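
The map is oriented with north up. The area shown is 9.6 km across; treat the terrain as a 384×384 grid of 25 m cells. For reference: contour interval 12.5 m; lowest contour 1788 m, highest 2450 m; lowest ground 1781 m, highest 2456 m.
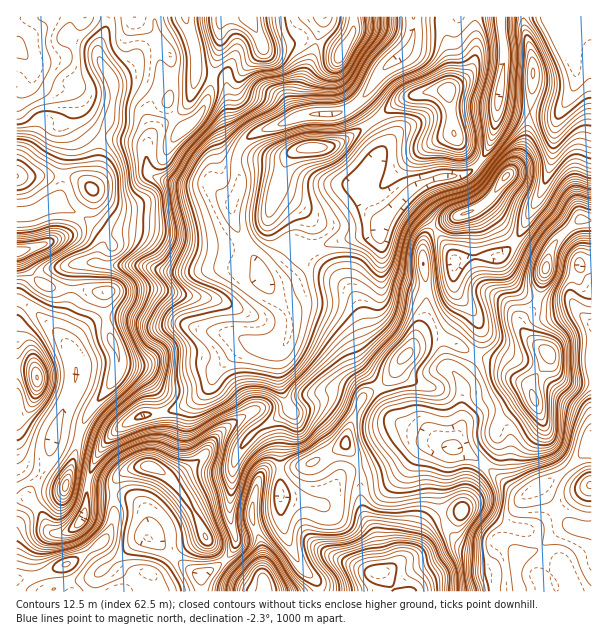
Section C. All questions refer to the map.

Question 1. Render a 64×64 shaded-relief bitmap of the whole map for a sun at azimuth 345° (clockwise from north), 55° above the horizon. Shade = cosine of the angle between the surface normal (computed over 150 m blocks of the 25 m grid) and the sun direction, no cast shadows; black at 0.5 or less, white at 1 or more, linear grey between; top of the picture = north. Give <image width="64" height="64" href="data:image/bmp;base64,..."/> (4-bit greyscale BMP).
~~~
<image width="64" height="64" href="data:image/bmp;base64,Qk12CAAAAAAAAHYAAAAoAAAAQAAAAEAAAAABAAQAAAAAAAAIAAATCwAAEwsAABAAAAAAAAAAAAAAABEREQAiIiIAMzMzAERERABVVVUAZmZmAHd3dwCIiIgAmZmZAKqqqgC7u7sAzMzMAN3d3QDu7u4A////AJmYiaqru6mZqqqru8yqqqu6qYiZmaq6l2aJmZmZqqqqqpmIiaq6qpqqqqvM3Lqpq7qIiJmZqqqYZnmZmqqqmqq7u5h3iaqqu6qYeL3d3KmrmHeKu6qZqqmGaJqaqqqqqrzN3Kh3mrzMuoZUfO7tuqqIirzMzLqZmpdomqqqqqqqu97v7Jd5u7u6h1RZ3e27uprN3d3dzLqZl2eamZqqqqqrve7+2oiaqqqYd2i7zLu6vN7u3d3d26mGVpmZmaqqqqmaq+7tqImZqpmZiairq6vN3d3czd3cuoYzeZmZmqqqqYhlndy4iZmZiaqamJmqq8zMzMzM3MuphjFHmqqqqZm6h1NKu7mJmZiJqYqpmJqruqq7vN3My6qYUiaauqqZiLqYYyiqupmZh4qpiruXmqqqqqu7zMzMu7uWRYqqqpmHqpmEJ6mpmIh3mqmKy6eKqpmaqqq8zMzMzLmHeaqqqYiJqqgmqqh3ZniqqYrLt3mZmZmqqau8zMzdy5h3iaqqqYiry1W7uXZmiqqYiszJeZiIiaqpmrvMzN3LqHZniavMmZvMdL3cqImruoZpzNyaqYiImaqaq7zMzcuXZURGis2ZmryUne7dzMzclke97svMuZiJmqqqu7u8uod2UyJIvImaq6Vc7//t3e7IVZzu3d7cqYmaqqqqqqqph4h1MSWaiJmrpjjf//7d7ux1es3d3u3LqZqqqqqpmpmIiIdTNImHiaqnNJ3v/+3u7rdXrN3d3d25maqpmZmZqqmZh2VEeId4mqgxOM7u7d7u64Z5vMzN3cqImZmZmImqqpiHd1Vnl2eaulACabzMzO7uyXebu7zN23eIiIiIiJmqmHeHZWeoVYq7kwAUZ4mrzu7suZqpmrzLhmd3d3eIiZmHeIdlVphUeau4IAFFZ4m83d3cy6mZq8yoZmZmd4mZmIiJh1RFmGRpq7pyATV4iavM3u3dzLuqvMqHZniZmZmYiKqXVFaZhmiqu5ZDNGiZmrzd3d3d3MvN3Kh4iqqpmZmaupdWd6qoiZqqqXZlVomZq8zMzN3dzM3cuoiJmpmZqru7l2aIvLmZmqqpiJhmiZmqu7u7zdzMzNzLqHeIiJmru7qYdni8uqmZmZqZuoeJmqqqqqq8zMzMzd3KiIiImru6maqGeLy6qZmZmpm8upqqqqqZmqu8zMvN3dupmZqry7mau5d4q7qZmZqpmKu7qqqpmZmZqrvMu7zd3Lqaq7u6mavMuZiqqZiImql3eJmZmZmJmZmqu7u7vM3Muqq7u6maq7u6qaqYiIiJl2VVZnd3iImZqqqru7u7zMy6qru6maqqmaqZqYd4iIiGVFVFVneImqqqqqqqq7vMu7qqu6mau7qYmZiYd3iZmYZVVVZ4mZqqqqqpqqqqq7y7upq7qavMuoeJiIeImaqrqYeIiKu7u7qqqqmpqqqru7u6mbuqvNy5ZFiJaJq7zMzMqqqqq7u7qqqpmaqqq7vMu6mJq7zd3LljR5lGiqvMzMu6qYiZqqqqqZmZqru7u8y6mXirzN3cupVHqSNFaJqqmHd2VWeJmZmZmZmru7u7zLmpeJq7u8zLuEaZdTIjVoiGVEREV4mZmZmZmqq8zLu8qrqIiZmZrMzKVGfcp0RGeJh2ZlRXiZqpmImZmau7u7u6y4dnd3eLzNtjRe7tuYeImZiHZmeJqqmHeJmZmZqqq7vclkRVZ3nN3aVE3d3cqYiZmZiHeJmqqZh3iJmZmZmrzN2nQ0VWeL3e2narvMu5iIiZmIeJmqqqqYeImaqqmZrN7sqXZVZnrd3cqpmqqqmHeJmYd4maqqqqmImaqqqZmb3u7u7IZVaL3d3ceImamId4mql3iaqZq7qYiZqqqqmZm97///6mRFnM3e13iJmZmYibuoZ5mpmqu6mJmaqqqpmZve///thDNrze7YiImaq6mIq6dFeZmZqrqZiIiZmqqZiaze7t3GM1nN7tqqqrvLuoialSJYmZmaqqiHZmiZqqmHd4ic3Nx1WM3dy7u7zMy6mJmWMSaJmqqqqHZURXmaqYZUQzXN3sl4vNzLu7vMzLqpmalRA2eJq7u5h2VEaJmqmGRDM47e65m8zLzLu7u7upmZqnIARmi83d3LqpZWiZqql2ZlbO7tqrzMvcu7u7upiImqlgAURYvO7u7u24Zniqu6mYdq3e2qvMy9y6qru6mIiZqqYAMxNovO7u7u2nd4mruqmHnN3KmszLy7qqq7uYiJmaumE0IBNXq8zN3tuHd4mqqYeLzLqJvMy7u6qqu6iJmZm8pUVCEiNWd3ic3blmZ4mYdoq7qXiszKu7uqqrqIiZmZu5ZmVVVEMiETe925h3iYdlerqod5vMqruqqqqZiJmpmrqIdmZlRCEAAovd3Lqql1RZqZh3iruqqqqqmZmZmamau5mFMyI1QxAASc3u7dy5dEipmXeJq6qqqqmZqpmZmYmqmZYwASRmQQAWrN7u7dyWR6mqiJqqqqqqqpqqqpmZiamImFIjRXiGEAN6vN3d3LhXqqqZmqqqqqqqqqqqmZmZqXeZhmZ2eapQADeavMzMuWepq5mqqqqqmaq6qqqqqpqYd4mZiJiJvJMABHmqu7u6eKirqqqqmaqpq8uaqqqqqpiHeJqZqpq8tyADaaqqq7qJmLuqqqqZmqqru6mqqqqqmZh3mZmqqry6YzRpqqqquompy6qqqpmaqqq7qaqqqqqZmHiJmaqqu7p1VXmqqqqqiarLqqqq"/>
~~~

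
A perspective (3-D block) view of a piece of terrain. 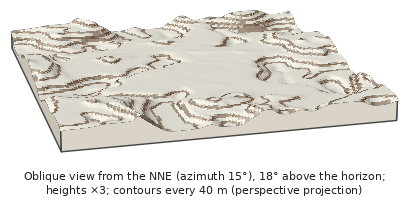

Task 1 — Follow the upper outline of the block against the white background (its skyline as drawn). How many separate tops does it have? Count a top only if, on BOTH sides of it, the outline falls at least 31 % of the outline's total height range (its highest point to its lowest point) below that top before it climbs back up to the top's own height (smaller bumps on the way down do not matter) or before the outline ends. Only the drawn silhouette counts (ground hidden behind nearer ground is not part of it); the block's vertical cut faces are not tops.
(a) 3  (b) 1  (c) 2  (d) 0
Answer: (d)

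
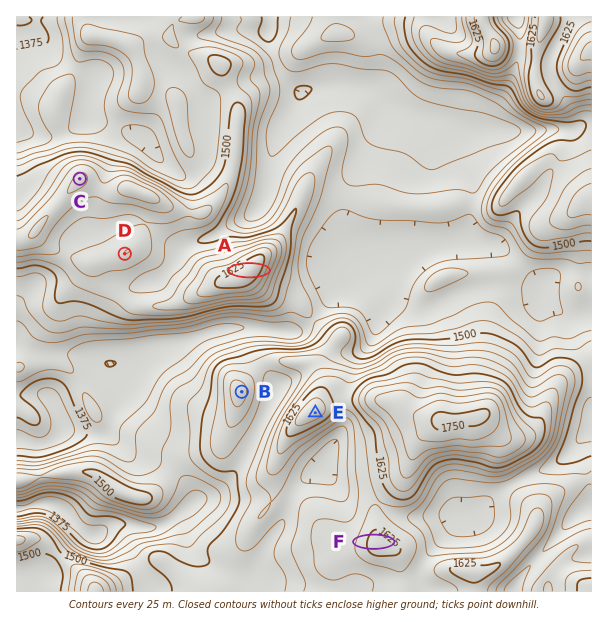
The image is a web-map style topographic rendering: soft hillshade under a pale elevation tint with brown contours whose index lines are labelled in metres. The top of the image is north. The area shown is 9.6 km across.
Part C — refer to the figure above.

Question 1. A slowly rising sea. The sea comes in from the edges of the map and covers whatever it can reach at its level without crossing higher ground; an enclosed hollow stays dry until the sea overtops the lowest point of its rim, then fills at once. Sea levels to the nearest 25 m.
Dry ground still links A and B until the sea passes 1450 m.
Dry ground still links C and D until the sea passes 1550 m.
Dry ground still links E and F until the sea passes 1600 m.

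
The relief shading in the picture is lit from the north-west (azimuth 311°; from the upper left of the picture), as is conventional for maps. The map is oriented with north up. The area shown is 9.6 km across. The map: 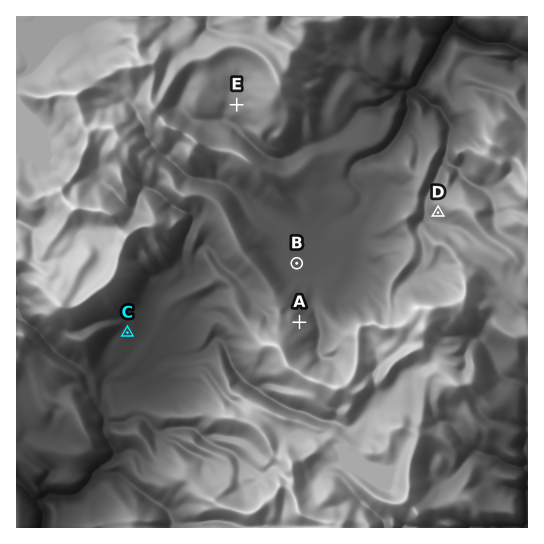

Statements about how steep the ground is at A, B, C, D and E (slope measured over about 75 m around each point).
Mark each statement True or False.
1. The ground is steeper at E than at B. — True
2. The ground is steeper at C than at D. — False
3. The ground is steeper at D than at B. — True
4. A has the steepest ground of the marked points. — True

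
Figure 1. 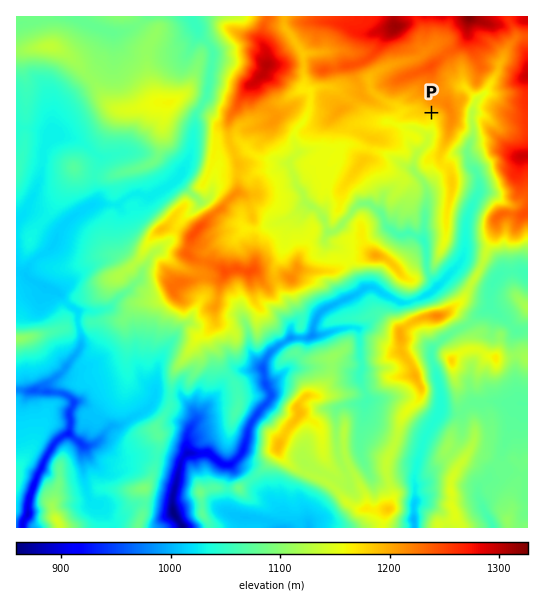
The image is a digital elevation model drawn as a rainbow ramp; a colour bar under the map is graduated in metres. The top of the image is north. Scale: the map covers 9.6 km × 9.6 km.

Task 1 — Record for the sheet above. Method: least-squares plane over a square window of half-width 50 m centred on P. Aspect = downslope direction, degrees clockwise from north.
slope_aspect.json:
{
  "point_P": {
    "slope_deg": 9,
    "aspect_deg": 191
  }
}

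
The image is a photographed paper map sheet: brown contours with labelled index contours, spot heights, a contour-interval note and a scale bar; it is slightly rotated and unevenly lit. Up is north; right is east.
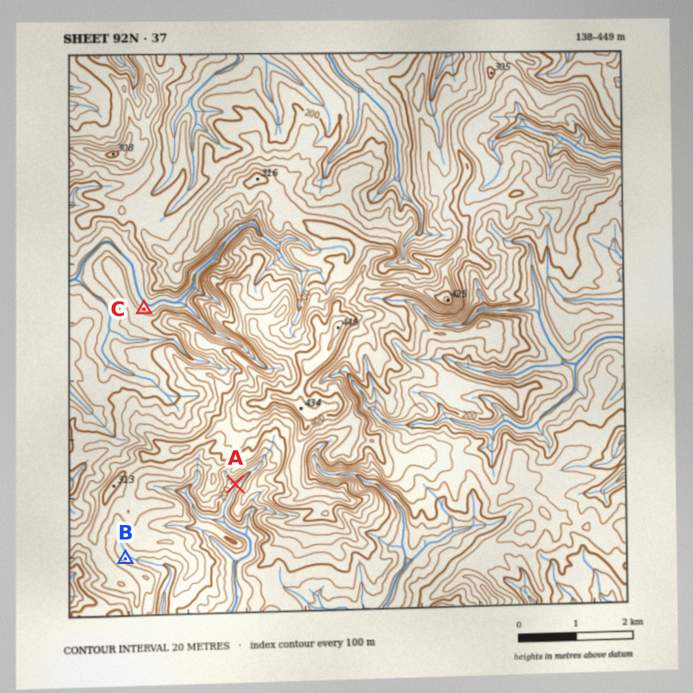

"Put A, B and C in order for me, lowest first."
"C A B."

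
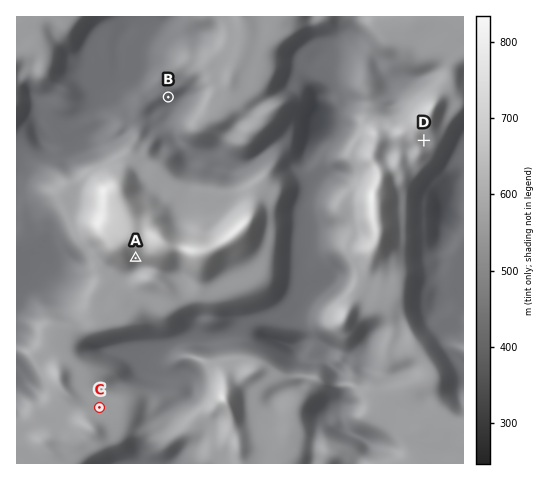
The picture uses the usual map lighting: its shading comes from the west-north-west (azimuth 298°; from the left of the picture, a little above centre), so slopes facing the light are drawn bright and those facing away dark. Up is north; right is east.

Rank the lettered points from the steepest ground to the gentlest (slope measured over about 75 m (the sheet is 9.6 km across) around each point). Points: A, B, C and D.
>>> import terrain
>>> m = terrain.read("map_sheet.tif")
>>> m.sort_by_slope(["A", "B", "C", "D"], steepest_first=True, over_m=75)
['A', 'B', 'D', 'C']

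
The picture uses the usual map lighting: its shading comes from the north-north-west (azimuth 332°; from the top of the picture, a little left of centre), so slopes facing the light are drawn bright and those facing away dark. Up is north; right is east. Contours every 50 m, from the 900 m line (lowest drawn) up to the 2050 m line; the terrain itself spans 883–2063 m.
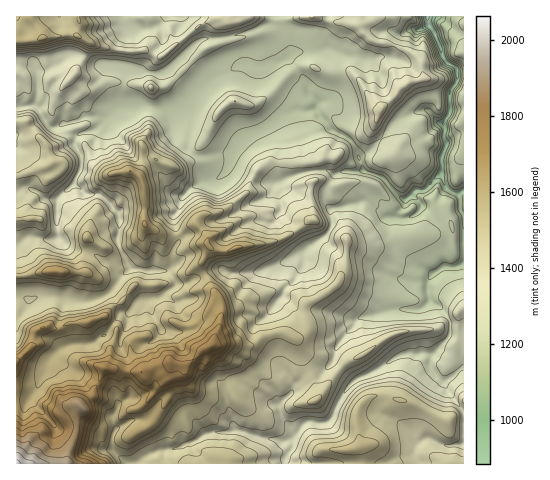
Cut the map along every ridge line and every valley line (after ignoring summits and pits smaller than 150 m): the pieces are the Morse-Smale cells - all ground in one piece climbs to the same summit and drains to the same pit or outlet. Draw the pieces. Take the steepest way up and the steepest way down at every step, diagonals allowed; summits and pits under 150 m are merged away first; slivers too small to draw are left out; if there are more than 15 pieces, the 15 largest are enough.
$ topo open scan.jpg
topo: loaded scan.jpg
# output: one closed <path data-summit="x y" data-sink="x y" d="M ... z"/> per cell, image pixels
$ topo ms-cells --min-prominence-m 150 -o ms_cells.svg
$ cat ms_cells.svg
<path data-summit="17 463" data-sink="427 17" d="M276 25l-10 0-20 9-19 4-25 1-30 28-12 7-20-2-13-5-5 23 1 15-17 13-21-2-8 5-25 6-6-4-10-17-5-1-15 3 0 136 12-8 18 4 12-3-1-36 2-4 15-13 14 10 14 2 16 15 2 7-2 24 12 25-21 27-12 6-19 2-25-6-13 0-8 4-16-2 1 166 267 0 8-17 3-13 10-11 23-1 4-4 11-23 12-15 21-9 19-13 12-5 25 1-2 13 6 9 6 5 12-6 10-8 0-175-9 1-7-3-4-5-2-10-3 0-14 15-8 0-7 7-6 2-9-7-13-15-18-6-11-27-10-9-9-3-16-19-2-4 1-6-8-11-1-8-20-25 2-9-7-17z"/><path data-summit="382 109" data-sink="427 17" d="M427 16l-151 1 0 8 7 8 7 17-2 9 20 25 1 8 8 11-1 6 4 8 14 15 9 3 10 9 11 27 18 6 11 13 11 9 6-2 7-7 8 0 16-16 1-19 4-10-3-22 7-11 0-21 7-10 0-12-9-5-5-7-8-24-7-11z"/><path data-summit="42 38" data-sink="427 17" d="M276 16l-259 0-1 90 20 0 10 17 6 4 25-6 8-5 21 2 17-13-1-15 5-23 13 5 17 2 7-1 38-34 25-1 19-4 20-9 10 0z"/><path data-summit="356 448" data-sink="427 17" d="M427 353l-20 0-8 3-23 15-21 9-12 15-11 23-4 4-21 0-6 5-7 10-2 10-4 6-4 10 179 1 1-96-22 13-10-10-2-4 2-12z"/><path data-summit="61 272" data-sink="427 17" d="M74 184l-14 11-3 6 1 36-12 3-18-4-12 9 1 52 15 3 8-4 13 0 25 6 10 0 21-8 11-16 9-8 1-3-12-25 2-17-2-14-16-15-14-2z"/><path data-summit="463 96" data-sink="427 17" d="M463 16l-35 1 0 5 7 11 8 24 5 7 9 5 0 12-7 10 0 21-7 11 3 22-4 10-1 17 4 15 10 6 9-3z"/>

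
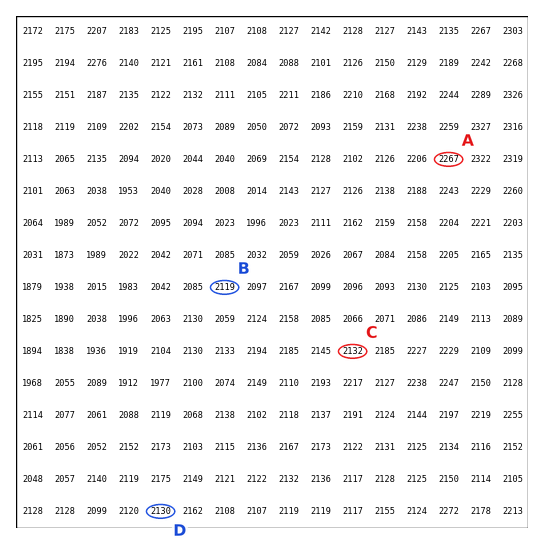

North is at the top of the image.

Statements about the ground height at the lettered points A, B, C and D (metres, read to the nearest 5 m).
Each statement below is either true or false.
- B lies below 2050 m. false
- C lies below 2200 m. true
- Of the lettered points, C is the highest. false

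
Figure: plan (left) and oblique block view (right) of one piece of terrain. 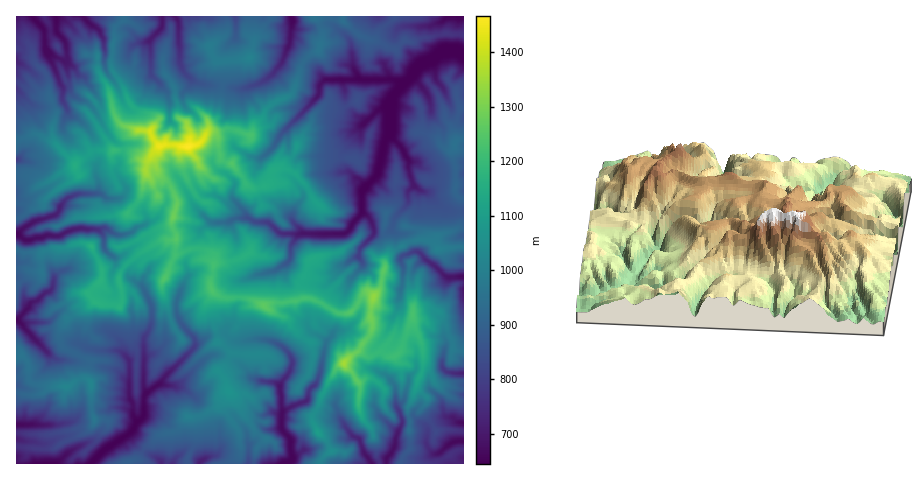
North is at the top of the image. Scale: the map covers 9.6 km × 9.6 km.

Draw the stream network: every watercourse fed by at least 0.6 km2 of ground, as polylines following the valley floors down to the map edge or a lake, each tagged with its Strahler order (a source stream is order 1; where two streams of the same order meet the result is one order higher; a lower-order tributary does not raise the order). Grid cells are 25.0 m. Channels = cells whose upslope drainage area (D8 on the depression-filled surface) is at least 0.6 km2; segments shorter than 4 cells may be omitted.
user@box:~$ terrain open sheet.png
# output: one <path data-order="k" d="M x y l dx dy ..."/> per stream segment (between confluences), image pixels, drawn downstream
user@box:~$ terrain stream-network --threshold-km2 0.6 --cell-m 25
<path data-order="1" d="M210 456l-6 3-4 3 0 1"/><path data-order="1" d="M434 454l4 0 10-9 6-4 9 0"/><path data-order="1" d="M63 424l-3 1-43 0"/><path data-order="3" d="M136 424l-4 7-3 3-26 17-12 12"/><path data-order="1" d="M458 423l4 0 1 1"/><path data-order="1" d="M341 418l8 14 5 5 6 2 5 16 4 4 2 4 1 0"/><path data-order="2" d="M283 412l-2 2 0 16 10 9 1 20-5 3-4 0-2 1"/><path data-order="2" d="M398 409l5 14-5 8-2 7-1 9-3 5-4 4-2 7"/><path data-order="1" d="M404 400l-6 6 0 3"/><path data-order="2" d="M145 396l-1 1 0 19-3 3-5 5"/><path data-order="1" d="M176 388l-4-3-13-1"/><path data-order="2" d="M280 385l1 24 2 3"/><path data-order="2" d="M159 384l-12 8-2 4"/><path data-order="1" d="M393 383l3 5 0 17 2 4"/><path data-order="1" d="M262 381l2 1 10 0 3 2 3 1"/><path data-order="1" d="M442 368l6 4 15 2"/><path data-order="2" d="M127 358l3 3 0 38 3 5 0 12 4 4-1 4"/><path data-order="1" d="M48 353l-16-17-10-11-5-5"/><path data-order="1" d="M99 350l19 0 9 8"/><path data-order="1" d="M122 343l0 8 5 7"/><path data-order="1" d="M238 341l8 0 2-1 19 0 12 4 11 10 2 4-1 12-11 15"/><path data-order="1" d="M334 332l-1 3-7 7 0 5-3 6-3 22-4 8-8 9 0 6-1 2-10 5-3 0-7 5-2 0-2 2"/><path data-order="1" d="M399 299l1-4 0-7 3-3 0-12 1-1 0-5-4-5 0-4 3-2 4-1 6-4 6 1 27 25 17 0"/><path data-order="1" d="M143 286l9 20 0 16-4 10-4 7 0 49 1 1 0 7"/><path data-order="1" d="M182 286l-6 15 0 12 7 14 11 10 1 3 0 6-36 38"/><path data-order="1" d="M253 276l17-4 1-1 3 0 6-5 6-2 5-6 0-13 4-6 2-3 3-2"/><path data-order="1" d="M64 270l-3 1-7 7-2 12-7 3-9 8-3 0-4 4-1 3-1 0-10 12"/><path data-order="1" d="M348 263l5-5 5-1 2-2"/><path data-order="1" d="M362 263l-2-5 0-3"/><path data-order="1" d="M113 257l-8-7-1-2 0-12-7-7"/><path data-order="2" d="M360 255l0-5 1-2 14-16-5-14-5-4-3-1"/><path data-order="2" d="M302 234l42 0 6-5 3-6 9-9 0-1"/><path data-order="2" d="M97 229l-13 0-3-1-1 1-6 0-7 2-7 5-13-1-4 2-5 0-5 2-9 0-6-4 0-1"/><path data-order="1" d="M145 224l-4 3-3 0-6 5-7 2-1 1-7 0-4-1-8-6-8 1"/><path data-order="2" d="M249 218l6 4 12 0 14 12 19 0"/><path data-order="1" d="M292 218l1 4 7 7 2 5"/><path data-order="3" d="M362 213l0-20 3-4 3-4"/><path data-order="1" d="M190 200l6 8 14 14 19 0 6-4 14 0"/><path data-order="1" d="M119 199l-11 0-6-5-25 0-3 1-4 2-2 0-6 6-2 4 0 3-5 5-22 7-9 6-6 6"/><path data-order="1" d="M407 193l5-6 1 0 0-4"/><path data-order="1" d="M425 192l-5-2-4-3-3-4"/><path data-order="1" d="M235 186l-3 4 0 9 13 14 1 4 3 1"/><path data-order="3" d="M368 185l10-12 3-13 1-1 0-5 1-1 0-5 1-1 0-4 5-7 0-4"/><path data-order="2" d="M413 183l-4-14 0-9"/><path data-order="1" d="M349 172l15 13 4 0"/><path data-order="2" d="M409 160l-4-5 0-2-3-6-10-9-3-6"/><path data-order="1" d="M262 158l12-12 7-13 35-35 4-7 0-6 5-5 38 0"/><path data-order="3" d="M389 132l1-1 1-19 2-7 0-10"/><path data-order="1" d="M362 125l1 0 0-1 1 0 15-15 7 0 0-5 7-9"/><path data-order="1" d="M103 124l-2-2-7-13-9-8-5-2-3-2-3-1-6-6-4 0-1-1"/><path data-order="1" d="M67 109l-5-10 1-10"/><path data-order="3" d="M393 95l11-12"/><path data-order="1" d="M167 92l-7-9-9-9 0-31-1-2"/><path data-order="1" d="M425 90l-13-13 0-1"/><path data-order="2" d="M63 89l-1-4-2-2-6-17-6-10 0-7-3-4 0-14-13-14"/><path data-order="1" d="M243 89l1-1 4 0 3-3 4 0 11-5 8-7 9-11 3-12 4-5 0-5 1-1 0-10 1-1 0-10-1-1"/><path data-order="3" d="M404 83l8-7"/><path data-order="1" d="M194 81l-11-10-3-8-1-42-4-4"/><path data-order="2" d="M363 80l32 0 7 3 2 0"/><path data-order="3" d="M412 76l4-7 4-5 14-5 10-9 12 0 5 4 2 0 0 1"/><path data-order="1" d="M354 67l0 2 3 5 0 3 3 0 3 3"/><path data-order="1" d="M70 64l-2-2-2-20-10-11 0-14-1 0"/><path data-order="1" d="M105 52l-1-4 0-8-5-9-3-4-4-1-9-9"/><path data-order="1" d="M146 42l4-1"/><path data-order="2" d="M150 41l11-13 1-2 0-9"/><path data-order="1" d="M433 25l9-4 6-4 15 0"/>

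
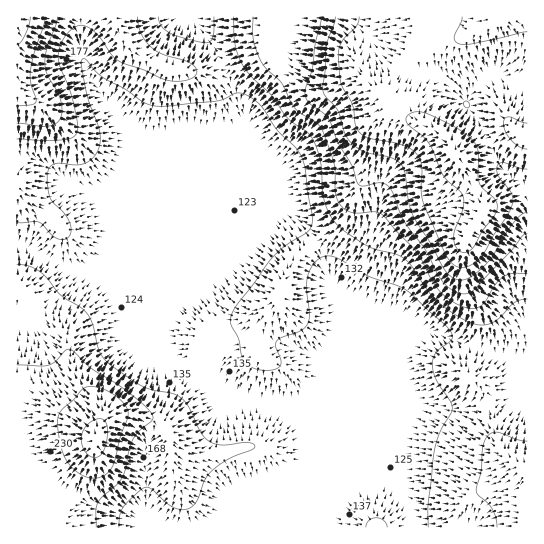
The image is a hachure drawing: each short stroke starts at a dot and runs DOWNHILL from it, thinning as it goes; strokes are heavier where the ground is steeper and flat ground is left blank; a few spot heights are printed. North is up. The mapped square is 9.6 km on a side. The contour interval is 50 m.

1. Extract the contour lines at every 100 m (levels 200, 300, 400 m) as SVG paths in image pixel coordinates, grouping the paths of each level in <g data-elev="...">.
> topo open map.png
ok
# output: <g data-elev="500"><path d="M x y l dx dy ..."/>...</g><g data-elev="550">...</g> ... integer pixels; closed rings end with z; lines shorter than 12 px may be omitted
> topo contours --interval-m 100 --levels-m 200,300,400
<g data-elev="200"><path d="M96 527l0-16 2-8 4-6 13-11 6-7 4-9 7-29 7-10 13-10 1-3-1-4-7-8-13-11-15-11-25-15-22-20-4 1-11 11-6 4-32 0"/><path d="M527 441l-9-1-23-8-6 3-5 7-3 29-5 20 2 4 9 8 6 7 3 8 1 9"/><path d="M17 139l44 1 10-2 5-4 2-9-4-20-5-16-9-23-2-9 2-10 3-8 7-8 7-5 8 0 8 4 7 8 13 18 10 7 19 6 27 12 14 0 11-4 2-3 1-4-6-6-30-11-12-8-9-14-2-14"/><path d="M234 17l1 29 4 11 5 10 9 11 19 17 15 23 20 14 7 9 7 22 1 27 3 12 5 13 8 11 31 21 26 7 10 5 6 7 15 23 11 12 14 11 19 11 11 2 10-2 8-5 15-15 5-3 8-1"/></g><g data-elev="300"><path d="M91 457l4 0 5-2 6-10 1-18-1-5-4-3-5 0-7 3-5 5-3 7-1 7 2 6 3 6z"/><path d="M17 106l14-1 5-3-5-19-1-12 4-16 10-29 1-9"/><path d="M321 17l-6 28-3 24-7 21 2 9 3 5 13 9 6 6 9 24 14 23 6 18 5 2 18-3 5 1 4 4 14 33 21 28 13 25 7 10 6 5 8 4 7 1 5-2 41-42 10-14 5-3"/></g><g data-elev="400"><path d="M466 108l-3-5 3-2 4 4-1 3z"/><path d="M359 17l-3 9-14 16-4 12 3 28 11 23 4 22 4 6 6 4 36 8 9 4 7 6 4 11-1 24 2 13 22 50 9 12 5 2 6 0 6-2 8-6 6-7 9-17 17-26 2-7-1-7-14-20-1-6 1-5 5-1 16 5 8 1"/></g>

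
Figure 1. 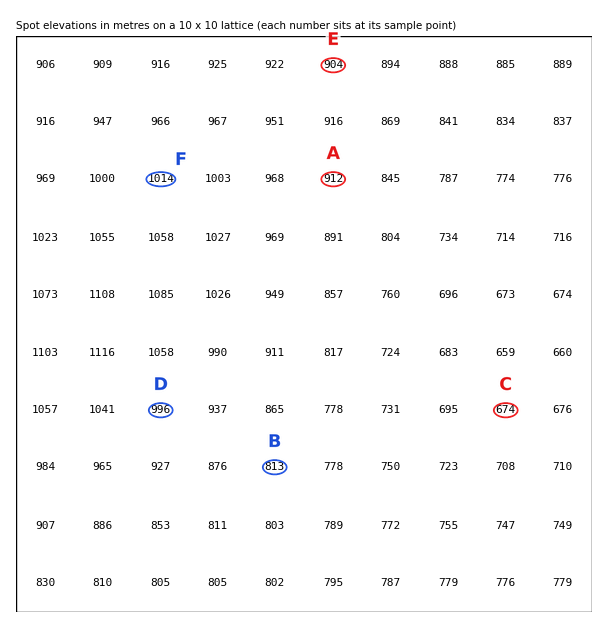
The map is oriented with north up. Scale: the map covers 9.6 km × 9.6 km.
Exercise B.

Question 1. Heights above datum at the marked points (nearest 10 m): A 910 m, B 810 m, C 670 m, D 1000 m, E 900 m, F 1010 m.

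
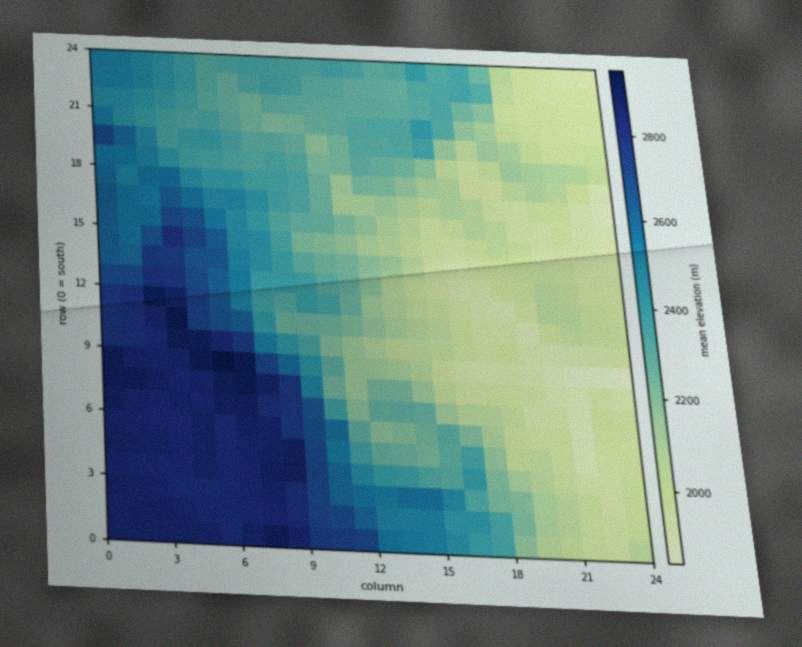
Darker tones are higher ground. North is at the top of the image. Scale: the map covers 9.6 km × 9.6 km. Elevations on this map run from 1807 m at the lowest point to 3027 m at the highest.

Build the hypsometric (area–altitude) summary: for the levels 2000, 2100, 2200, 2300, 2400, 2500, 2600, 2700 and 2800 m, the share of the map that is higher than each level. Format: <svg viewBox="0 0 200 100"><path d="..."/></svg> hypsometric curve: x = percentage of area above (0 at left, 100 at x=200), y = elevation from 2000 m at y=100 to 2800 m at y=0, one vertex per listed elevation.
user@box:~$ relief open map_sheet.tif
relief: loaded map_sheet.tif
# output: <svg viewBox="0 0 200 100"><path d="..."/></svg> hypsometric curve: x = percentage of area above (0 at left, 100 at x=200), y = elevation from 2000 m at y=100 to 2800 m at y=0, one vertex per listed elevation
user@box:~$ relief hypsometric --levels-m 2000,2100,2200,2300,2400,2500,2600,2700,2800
<svg viewBox="0 0 200 100"><path d="M160 100l-24-12-15-13-25-13-23-12-14-12-11-13-10-13-9-12"/></svg>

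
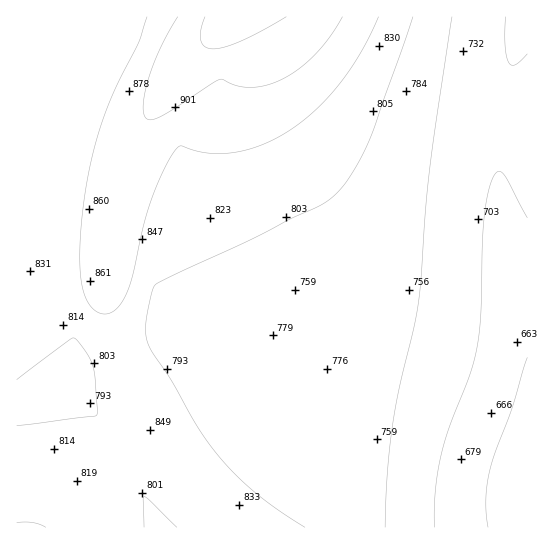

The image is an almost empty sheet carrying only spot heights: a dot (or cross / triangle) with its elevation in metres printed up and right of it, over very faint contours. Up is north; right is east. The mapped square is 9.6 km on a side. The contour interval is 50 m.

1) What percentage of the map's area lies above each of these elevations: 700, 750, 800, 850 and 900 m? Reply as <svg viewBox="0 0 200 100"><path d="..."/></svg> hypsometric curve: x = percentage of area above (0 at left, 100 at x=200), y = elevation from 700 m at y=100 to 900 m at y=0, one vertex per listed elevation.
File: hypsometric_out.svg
<svg viewBox="0 0 200 100"><path d="M183 100l-26-25-62-25-66-25-20-25"/></svg>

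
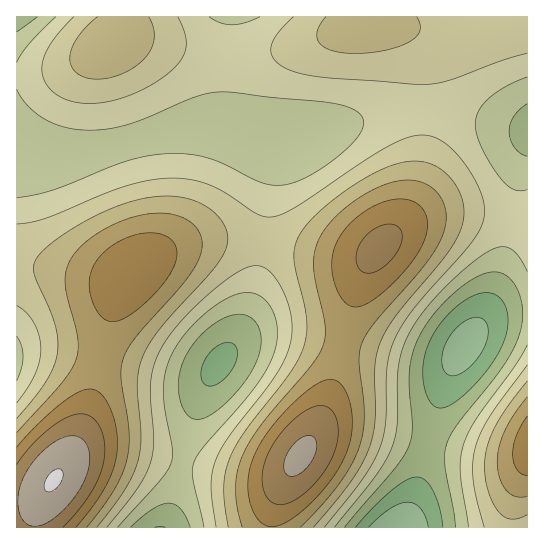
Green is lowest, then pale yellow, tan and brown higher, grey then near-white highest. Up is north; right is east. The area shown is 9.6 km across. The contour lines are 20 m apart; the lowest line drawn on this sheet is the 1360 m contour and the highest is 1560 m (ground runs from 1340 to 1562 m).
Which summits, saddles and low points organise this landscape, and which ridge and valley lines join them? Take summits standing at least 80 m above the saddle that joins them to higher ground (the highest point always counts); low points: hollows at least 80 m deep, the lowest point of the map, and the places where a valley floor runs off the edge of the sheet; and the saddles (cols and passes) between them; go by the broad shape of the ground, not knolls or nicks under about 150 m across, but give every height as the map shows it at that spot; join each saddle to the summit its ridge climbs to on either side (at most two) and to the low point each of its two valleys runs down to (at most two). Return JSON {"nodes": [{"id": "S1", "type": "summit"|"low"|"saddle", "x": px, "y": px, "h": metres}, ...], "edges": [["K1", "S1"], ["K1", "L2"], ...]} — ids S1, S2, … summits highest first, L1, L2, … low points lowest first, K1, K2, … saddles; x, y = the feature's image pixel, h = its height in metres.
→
{"nodes": [
{"id": "S1", "type": "summit", "x": 54, "y": 481, "h": 1562},
{"id": "S2", "type": "summit", "x": 301, "y": 457, "h": 1545},
{"id": "S3", "type": "summit", "x": 527, "y": 446, "h": 1513},
{"id": "L1", "type": "low", "x": 398, "y": 527, "h": 1340},
{"id": "K1", "type": "saddle", "x": 263, "y": 242, "h": 1446},
{"id": "K2", "type": "saddle", "x": 527, "y": 313, "h": 1407}],
"edges": [["K1", "S1"], ["K1", "S2"], ["K1", "L1"], ["K2", "S2"], ["K2", "S3"], ["K2", "L1"]]}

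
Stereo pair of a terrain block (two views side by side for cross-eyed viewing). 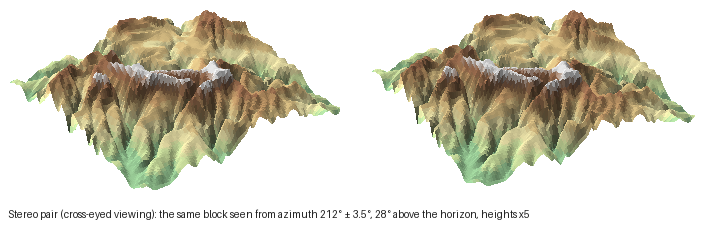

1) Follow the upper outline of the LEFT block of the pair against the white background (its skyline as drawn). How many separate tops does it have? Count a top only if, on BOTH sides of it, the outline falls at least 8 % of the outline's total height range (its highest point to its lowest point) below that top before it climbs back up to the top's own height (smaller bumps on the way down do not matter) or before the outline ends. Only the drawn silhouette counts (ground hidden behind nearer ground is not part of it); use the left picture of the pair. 2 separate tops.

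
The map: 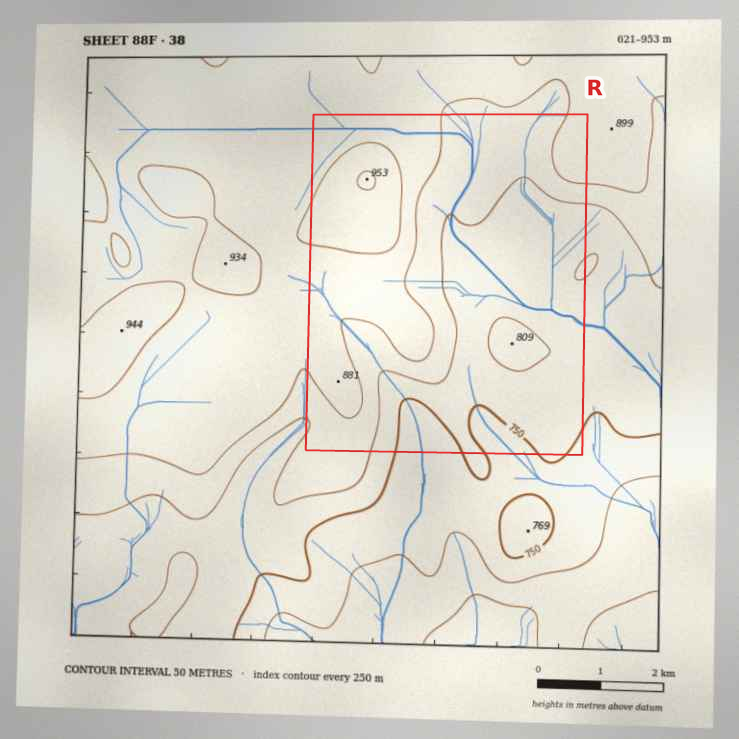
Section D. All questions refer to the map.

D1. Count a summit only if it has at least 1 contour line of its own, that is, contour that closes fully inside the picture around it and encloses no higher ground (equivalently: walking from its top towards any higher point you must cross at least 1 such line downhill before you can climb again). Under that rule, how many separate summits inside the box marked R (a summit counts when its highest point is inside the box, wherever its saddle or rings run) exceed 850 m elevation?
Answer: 1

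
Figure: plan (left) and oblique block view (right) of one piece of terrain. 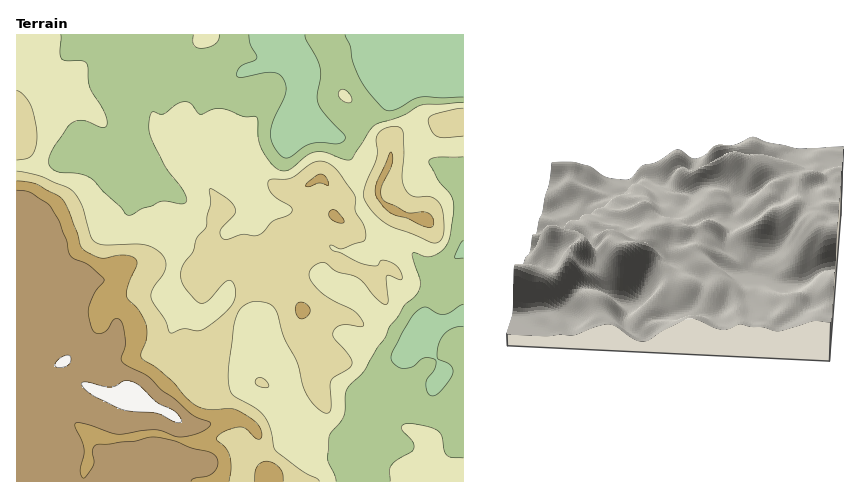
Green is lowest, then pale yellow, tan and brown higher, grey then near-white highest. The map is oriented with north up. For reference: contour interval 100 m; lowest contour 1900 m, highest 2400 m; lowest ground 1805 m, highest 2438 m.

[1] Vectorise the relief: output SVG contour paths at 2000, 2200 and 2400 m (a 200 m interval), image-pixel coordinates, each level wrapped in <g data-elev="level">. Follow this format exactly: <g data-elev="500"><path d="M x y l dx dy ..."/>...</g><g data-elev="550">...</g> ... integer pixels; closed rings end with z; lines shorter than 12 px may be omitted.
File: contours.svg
<g data-elev="2000"><path d="M336 481l-2-7-6-14 1-22 2-6 10-10 3-6 3-27 17-18 13-23 8-10 5-12 8-9 6-11 10-9 5-6 1-6 0-5-8-26 2-1 13 4 7-2 10-6 5-10 5-27-1-12-3-7-12-14-9-15 0-3 3-3 6-1 25 0"/><path d="M463 458l-11-1-6-2-2-5-2-14-5-6-16-5-16-1-3 1 0 4 10 12 2 7-3 4-13 7-7 6-2 6 1 10"/><path d="M345 102l6 0 1-4-5-7-6-1-2 2 0 4z"/><path d="M463 102l-40 3-20 11-26 8-7 6-20 30-7-1-18-7-10 0-7 3-16 13-7 3-6-1-5-4-12-16-3-10-1-19-2-4-12 0-16-7-8-2-7 1-13 5-8-10-6-2-8 2-14 10-4 0-7-2-2 2-2 9 2 14 15 31 17 23 3 6 0 4-5 3-20-3-32 14-3-1-5-7-30-29-13-4-19-2-6-3-4-4 0-7 4-9 18-26 6-2 6-1 20 8 3-1 1-4-3-13-14-23-3-24-5-2-18-1-3-2-1-6 1-17"/><path d="M193 35l1 10 7 3 7-1 7-3 3-4 1-5"/></g><g data-elev="2200"><path d="M229 481l2-14-1-11-5-8-8-7 0-4 10-7 14-3 5 2 9 8 4 2 3-4-3-10-8-7-16-9-26 1-13-4-10-9-15-17-14-12-15-9-1-5 5-15 0-14-7-14-11-12-2-4 3-13 8-16-1-6-5-4-7-1-23 3-16-7-4-5-11-32-8-15-26-15-19-3"/><path d="M283 481l0-8-3-4-7-6-7-2-6 2-3 4-2 14"/><path d="M299 318l3 1 4-2 4-6-2-5-6-4-4 1-2 3 0 7z"/><path d="M426 227l5 0 2-2 0-6-3-5-6-2-17 1-22-11-3-4-1-11 11-24 1-7-2-4-14 30-2 8 1 6 7 10 8 7 16 5z"/><path d="M337 222l5 1 2-2-7-9-5-2-3 3 0 4z"/><path d="M306 186l5 0 8-3 9 3 1-2-3-7-6-3-12 8z"/></g><g data-elev="2400"><path d="M175 422l5 1 2-2-6-8-18-10-17-16-8-5-9-1-8 5-6 1-23-5-5 1 2 5 7 6 27 14 12 3 27 2z"/><path d="M56 367l7 0 5-2 3-4-1-5-4-1-7 4-4 5z"/></g>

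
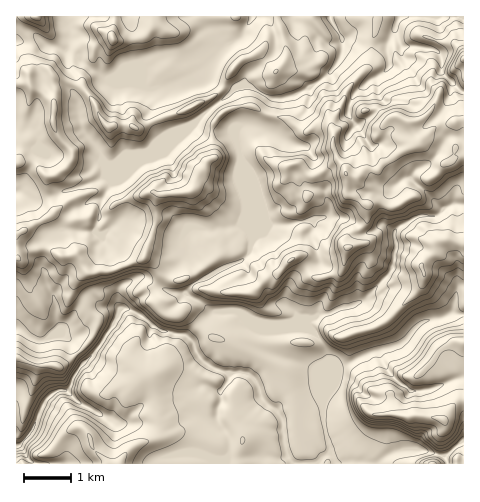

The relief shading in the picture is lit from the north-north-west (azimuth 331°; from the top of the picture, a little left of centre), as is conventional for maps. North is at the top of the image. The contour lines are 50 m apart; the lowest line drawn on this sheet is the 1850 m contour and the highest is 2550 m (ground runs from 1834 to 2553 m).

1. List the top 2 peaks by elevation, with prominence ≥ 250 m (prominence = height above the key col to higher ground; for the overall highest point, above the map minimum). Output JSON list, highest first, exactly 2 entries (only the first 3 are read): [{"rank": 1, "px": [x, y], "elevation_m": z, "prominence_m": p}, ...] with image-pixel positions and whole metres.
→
[{"rank": 1, "px": [346, 173], "elevation_m": 2553, "prominence_m": 719}, {"rank": 2, "px": [444, 420], "elevation_m": 2512, "prominence_m": 320}]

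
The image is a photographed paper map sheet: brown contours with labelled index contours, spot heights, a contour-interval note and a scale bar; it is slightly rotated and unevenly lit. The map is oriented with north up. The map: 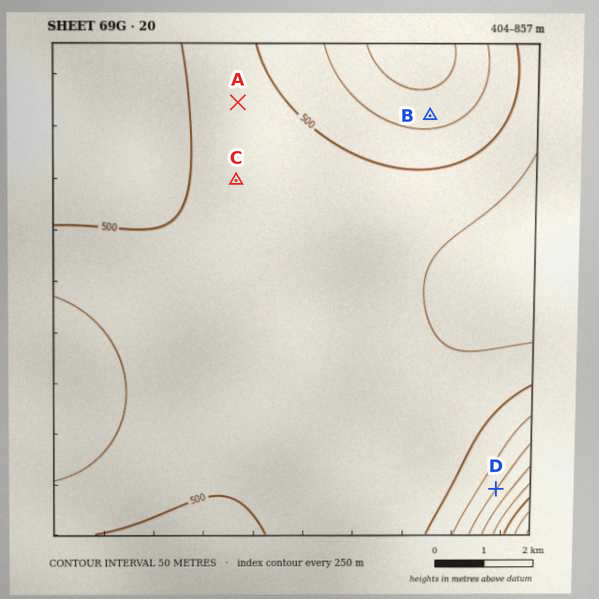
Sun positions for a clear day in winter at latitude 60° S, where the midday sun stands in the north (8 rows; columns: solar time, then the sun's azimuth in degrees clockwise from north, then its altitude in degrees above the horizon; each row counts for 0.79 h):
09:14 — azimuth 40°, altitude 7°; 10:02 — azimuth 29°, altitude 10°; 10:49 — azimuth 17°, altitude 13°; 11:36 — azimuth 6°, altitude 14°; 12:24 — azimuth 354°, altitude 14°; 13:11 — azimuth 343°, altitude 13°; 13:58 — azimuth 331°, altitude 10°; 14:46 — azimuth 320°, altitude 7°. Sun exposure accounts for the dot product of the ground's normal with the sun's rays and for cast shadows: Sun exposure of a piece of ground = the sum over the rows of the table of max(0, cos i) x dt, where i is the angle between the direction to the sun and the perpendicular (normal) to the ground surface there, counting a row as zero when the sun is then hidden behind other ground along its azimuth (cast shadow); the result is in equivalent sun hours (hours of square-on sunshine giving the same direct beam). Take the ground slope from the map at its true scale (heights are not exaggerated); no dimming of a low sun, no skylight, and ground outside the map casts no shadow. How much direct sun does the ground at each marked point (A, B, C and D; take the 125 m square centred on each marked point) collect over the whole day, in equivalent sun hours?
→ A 1.2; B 0.8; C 1.2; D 1.8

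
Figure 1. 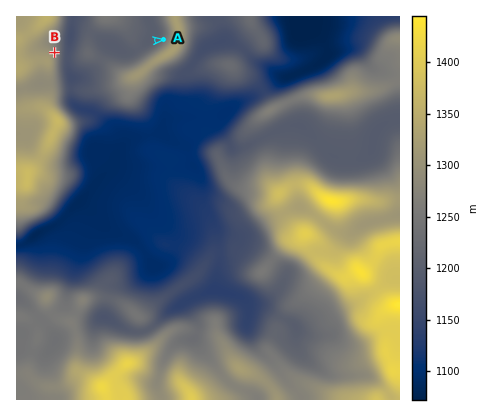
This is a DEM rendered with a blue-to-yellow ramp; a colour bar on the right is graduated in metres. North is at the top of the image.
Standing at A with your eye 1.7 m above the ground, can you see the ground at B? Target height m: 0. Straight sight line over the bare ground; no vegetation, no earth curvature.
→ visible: true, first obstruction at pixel None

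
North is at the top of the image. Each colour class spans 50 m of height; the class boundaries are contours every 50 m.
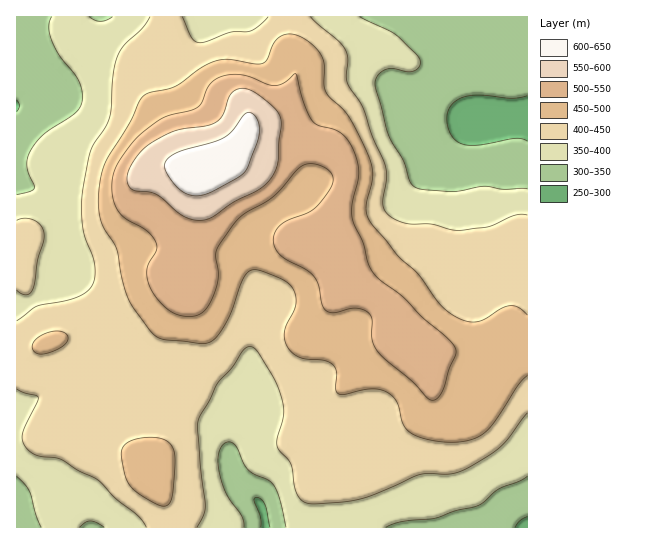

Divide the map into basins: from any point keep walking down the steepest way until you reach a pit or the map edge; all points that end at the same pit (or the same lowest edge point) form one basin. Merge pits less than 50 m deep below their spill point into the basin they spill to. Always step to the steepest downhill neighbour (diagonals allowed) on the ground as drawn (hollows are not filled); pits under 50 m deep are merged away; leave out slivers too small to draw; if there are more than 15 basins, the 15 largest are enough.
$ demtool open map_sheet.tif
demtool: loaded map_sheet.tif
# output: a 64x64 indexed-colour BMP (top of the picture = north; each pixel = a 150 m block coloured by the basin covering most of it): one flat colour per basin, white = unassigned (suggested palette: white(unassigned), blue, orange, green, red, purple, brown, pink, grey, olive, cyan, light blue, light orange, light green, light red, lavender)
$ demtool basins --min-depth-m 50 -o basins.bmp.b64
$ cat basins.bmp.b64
<image width="64" height="64" href="data:image/bmp;base64,Qk12CAAAAAAAAHYAAAAoAAAAQAAAAEAAAAABAAQAAAAAAAAIAAATCwAAEwsAABAAAAAAAAAA////ALR3HwAOf/8ALKAsACgn1gC9Z5QAS1aMAMJ34wB/f38AIr28AM++FwDox64AeLv/AIrfmACWmP8A1bDFAFVVVVVVVVVVVVIiIiIiIiIiIkREREREREREREREREREVVVVVVVVVVVVUiIiIiIiIiIiRERERERERERERERERERVVVVVVVVVVVVSIiIiIiIiIiJERERERERERERERERERFVVVVVVVVVVVSIiIiIiIiIiIiREREREREREREREREREVVVVVVVVVVVVIiIiIiIiIiIiJERERERERERERERERERVVVVVVVVVVVIiIiIiIiIiIiIkRERERERERERERERERFVVVVVVVVVVUiIiIiIiIiIiIiJEREREREREREREREREVVVVVVVVVVUiIiIiIiIiIiIiIiIkRERERERERERERERVVVVVVVVVVSIiIiIiIiIiIiIiIiIiRERERERERERERFVVVVVVVVVVIiIiIiIiIiIiIiIiIiIiREREREREREREVVVVVVVVVVUiIiIiIiIiIiIiIiIiIiIkRERERERERERVVVVVVVVVVSIiIiIiIiIiIiIiIiIiIiJERERERERERFVVVVVVVVVVIiIiIiIiIiIiIiIiIiIiIiREREREREREVVVVVVVVVVUiIiIiIiIiIiIiIiIiIiIiIkRERERERERVVVVVVVVVUiIiIiIiIiIiIiIiIiIiIiIiJERERERERFVVVVVVVVVSIiIiIiIiIiIiIiIiIiIiIiIiREERREREVVVVVVVVVVIiIiIiIiIiIiIiIiIiIiIiIiJBERFERERVVVVVVVVSIiIiIiIiIiIiIiIiIiIiIiIiIhERERRERFVVVVVVVVIiIiIiIiIiIiIiIiIiIiIiIiIiERERFEREVVVVVVVVQiIiIiIiIiIiIiIiIiIiIiIiIiERERERRERVVVVVVVVEIiIiIiIiIiIiIiIiIiIiIiIiIRERERFERFVVVVVVVERCIiIiIiIiIiIiIiIiIiIiIiIREREREUREM1VVVVVEREQiIiIiIiIiIiIiIiIiIiIiIhEREREREREzMzVVREREREIiIiIiIiIiIiIiIiIiIiIRERERERERETMzMzMzRERERCIiIiIiIiIiIiIiIiIiIhERERERERERMzMzMzM0REREIiIiIiIiIiIiIiIiIiIiEREREREREREzMzMzMzM0RERCIiIiIiIiIiIiIiIiIiERERERERERETMzMzMzMzNEREQiIiIiIiIiIiIiIiIiIRERERERERERMzMzMzMzMzNERCIiIiIiIiIiIiIiIiIREREREREREREzMzMzMzMzMzREQiIiIiIiIiIiIiIiERERERERERERETMzMzMzMzMzMzRCIiIiIiIiIiIiIiERERERERERERERMzMzMzMzMzMzMzIiIiIiIiIiIiIiEREREREREREREREzMzMzMzMzMzMzMyIiIiIiIiIiIiERERERERERERERETMzMzMzMzMzMzMzIiIiIiIiIiIiERERERERERERERERMzMzMzMzMzMzMzMiIiIiIiIiIiEREREREREREREREREzMzMzMzMzMzMzMyIiIiIiIiIiERERERERERERERERETMzMzMzMzMzMzMzIiIiIiIiIRERERERERERERERERERMzMzMzMzMzMzMzMiIiIiIiIREREREREREREREREREREzMzMzMzMzMzMzMyIiIiIiIRERERERERERERERERERETMzMzMzMzMzMzMzIiIiIiIRERERERERERERERERERERMzMzMzMzMzMzMzMyIiIiIhEREREREREREREREREREREzMzMzMzMzMzMzMzIiIiIhERERERERERERERERERERETMzMzMzMzMzMzMzIiIiIhERERERERERERERERERERERMzMzMzMzMzMzMzMyIiIiEREREREREREREREREREREREzMzMzMzMzMzMzMxIiIiERERERERERERERERERERERETMzMzMzMzMzMzMxERIhERERERERERERERERERERERERMzMzMzMzMzMzMxEREREREREREREREREREREREREREREzMzMzMzMzMzMzERERERERERERERERERERERERERERETMzMzMzMzMzMzMRERERERERERERERERERERERERERERMzMzMzMzMzMzMREREREREREREREREREREREREREREREzMzMzMzMzMzMxERERERERERERERERERERERERERERETMzMzMzMzMzMxERERERERERERERERERERERERERERERMzMzMzMzMzMzEREREREREREREREREREREREREREREREzMzMzMzMzMzERERERERERERERERERERERERERERERETMzMzMzMzMzMRERERERERERERERERERERERERERERERMzMzMzMzMzMREREREREREREREREREREREREREREREREzMzMzMzMzMxERERERERERERERERERERERERERERERETMzMzMzMzMzERERERERERERERERERERERERERERERERMzMzMzMzMzMxEREREREREREREREREREREREREREREREzMzMzMzMzMzMRERERERERERERERERERERERERERERETMzMzMzMzMzMxERERERERERERERERERERERERERERERMzMzMzMzMzMzMREREREREREREREREREREREREREREREzMzMzMzMzMzMxERERERERERERERERERERERERERERETMzMzMzMzMzMzERERERERERERERERERERERERERERER"/>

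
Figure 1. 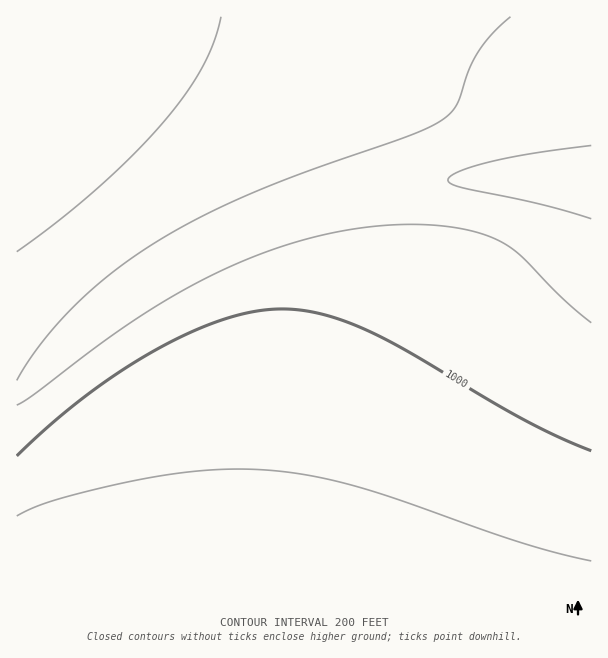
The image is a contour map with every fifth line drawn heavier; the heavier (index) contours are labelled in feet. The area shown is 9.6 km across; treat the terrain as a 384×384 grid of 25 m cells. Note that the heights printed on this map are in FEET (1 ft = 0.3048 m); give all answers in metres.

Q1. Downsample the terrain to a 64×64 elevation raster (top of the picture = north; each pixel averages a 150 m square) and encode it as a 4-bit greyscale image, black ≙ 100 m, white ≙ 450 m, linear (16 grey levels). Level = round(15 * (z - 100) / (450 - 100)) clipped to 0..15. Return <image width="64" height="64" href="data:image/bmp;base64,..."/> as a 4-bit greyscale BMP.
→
<image width="64" height="64" href="data:image/bmp;base64,Qk12CAAAAAAAAHYAAAAoAAAAQAAAAEAAAAABAAQAAAAAAAAIAAATCwAAEwsAABAAAAAAAAAAAAAAABEREQAiIiIAMzMzAERERABVVVUAZmZmAHd3dwCIiIgAmZmZAKqqqgC7u7sAzMzMAN3d3QDu7u4A////AN3d3d3d3d7u7u7u7u7u7d3d3d3d3d3d3d3d3MzMzMzM3d3d3d3d3d3d3d3d3d3d3d3d3d3d3d3d3czMzMzMzMzd3d3d3d3d3d3d3d3d3d3d3d3d3d3d3czMzMzMzMzMzN3d3d3d3d3d3d3d3d3d3d3d3d3d3dzMzMzMzMzMzMu7zMzd3d3d3d3d3d3d3d3d3d3d3d3MzMzMzMzMzMy7u7vMzMzMzN3d3d3d3d3d3d3d3d3MzMzMzMzMzMy7u7u7u8zMzMzMzMzM3d3d3d3d3czMzMzMzMzMzMzLu7u7u7u7zMzMzMzMzMzMzMzMzMzMzMzMzMzMzMzMu7u7u7u7u7u8zMzMzMzMzMzMzMzMzMzMzMzMzMzMzLu7u7u7u7u6qru7zMzMzMzMzMzMzMzMzMzMzMzMzMu7u7u7u7u7qqqqu7u7u8zMzMzMzMzMzMzMzMzMzMy7u7u7u7u7uqqqqqq7u7u7u7vMzMzMzMzMzMzMzMy7u7u7u7u7u7qqqqqqqqq7u7u7u7u7u8zMzMzMzMu7u7u7u7u7u7uqqqqqqqqpqqu7u7u7u7u7u7u7u7u7u7u7u7u7u7u7qqqqqqqqmZmaqqu7u7u7u7u7u7u7u7u7u7u7u7u7uqqqqqqqqpmZmZmqqqu7u7u7u7u7u7u7u7u7u7u7u7qqqqqqqqqZmZmZiZqqqqq7u7u7u7u7u7u7u7u7u7uqqqqqqqqqmZmZmZmImaqqqqqru7u7u7u7u7u7u7u6qqqqqqqqqpmZmZmZmHiJmaqqqqqqq7u7u7u7u7u7qqqqqqqqqqqZmZmZmZiId4iZmqqqqqqqqqqqqqqqqqqqqqqqqqqqmZmZmZmYiIhneImZmqqqqqqqqqqqqqqqqqqqqqqqqpmZmZmZmIiIiGZ3eImZqqqqqqqqqqqqqqqqqqqqqqqZmZmZmZiIiIiIZmZ3iJmZqqqqqqqqqqqqqqqqqqqqmZmZmZmYiIiIiIdmZmd4iZmZqqqqqqqqqqqqqqqqqpmZmZmZmYiIiIiHd2ZmZneIiZmZmqqqqqqqqqqqqqmZmZmZmZmIiIiIiHd3ZmZmZ3eImZmZmZqqqqqqqqmZmZmZmZmZmIiIiIh3d3d2ZmZmZ3iImZmZmZmZmZmZmZmZmZmZmZiIiIiIh3d3d3dmZVZmd4iJmZmZmZmZmZmZmZmZmZmZiIiIiIh3d3d3d2ZmVWZnd4iJmZmZmZmZmZmZmZmZmYiIiIiId3d3d3Z3dmZlVWZneIiJmZmZmZmZmZmZmZmIiIiIiId3d3d3Znd3ZmZVVWZ3eIiJmZmZmZmZmZmZmIiIiIiId3d3d2Zmd3d2ZlVVVmZ3eIiJmZmZmZmZmZiIiIiIiId3d3d2ZmZ3d3dmZlVVVmZ3eIiImZmZmZmIiIiIiIiHd3d3d2ZmZnd3d3ZmZVVVZmd3eIiIiIiIiIiIiIiIiHd3d3d2ZmZmd3d3d2ZmVVVVZmd3eIiIiIiIiIiIiIiHd3d3d2ZmZmZ3d3d3dmZlVVVVZmd3eIiIiIiIiIiIiHd3d3d2ZmZmZWd3d3d3ZmZlVVVVZmZ3d3iIiIiIiIh3d3d3d2ZmZmZVZmd3d3d3ZmZVVVVVZmZ3d3d4iIiId3d3d3d2ZmZmZVVmZnd3d3d2ZmZVVVVVVmZmd3d3d3d3d3d3d2ZmZmZVVWZmZnd3d3d2ZmVVVVVVVWZmZnd3d3d3d3ZmZmZmVVVVZmZmZ3d3d3dmZmVVVVVVVVZmZmZmZmZmZmZmZVVVVURmZmZmd3d3d3dmZmVVVVVVVVVVVmZmZmZmZVVVVVRERGZmZmZmd3d3d3dmZmVVVVVVVVVVVVVVVVVVVUREREMzVmZmZmZnd3d3d3dmZmZVVVVVREREREREREREREMzMzJVZmZmZmZ3d3d3d3d2ZmZVVVVURERERERERDMzMzMiIlVVZmZmZmd3d3d3d3d2ZmZlVVVUREREREMzMzMzIiIiVVVWZmZmZmd3d3d3d3d2ZmZlVVVUREREQzMzMzMiIiJVVVVmZmZmZnd3d3d3d3d3ZmZmZVVVVERERDMzMzMzIlVVVVZmZmZmZ3d3d3d3d3d3dmZmZlVVVURERERDMzMzVVVVVmZmZmZmd3d3d3d3d3d3dmZmZmVVVVVURERERERVVVVVZmZmZmZnd3d3d3d3d3d3d2ZmZmZlVVVVVEREREVVVVVWZmZmZmZ3d3d3d3d3d3d3d2ZmZmZmVVVVVVRERVVVVVVmZmZmZmd3d3d3d3d3d3d3dmZmZmZmVVVVVVREVVVVVVZmZmZmZnd3d3d3d3d3d3d3ZmZmZmZlVVVVVURFVVVVVmZmZmZmZ3d3d3d3d3d3d3d2ZmZmZmZVVVVVREVVVVVVZmZmZmZmd3d3d3d3d3d3d3ZmZmZmZmVVVVVERFVVVVVWZmZmZmZnd3d3d3d3d3d3dmZmZmZmZVVVVUREVVVVVVZmZmZmZmd3d3d3d3d3d3d2ZmZmZmZlVVVVRERFVVVVVWZmZmZmZnd3d3d3d3d3d3ZmZmZmZmZVVVVEREVVVVVVZmZmZmZmd3d3d3d3d3d3d2ZmZmZmZmVVVURERFVVVVVmZmZmZmZnd3d3d3d3d3d3ZmZmZmZmZVVVREREVVVVVVZmZmZmZmd3d3d3d3d3d3d2ZmZmZmZmVVVERERVVVVVVmZmZmZmZnd3d3d3d3d3d3dmZmZmZmZlVUREREVVVVVWZmZmZmZmd3d3d3d3d3d3d3ZmZmZmZmZl"/>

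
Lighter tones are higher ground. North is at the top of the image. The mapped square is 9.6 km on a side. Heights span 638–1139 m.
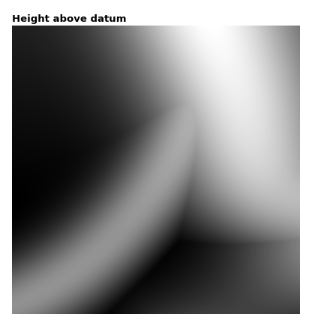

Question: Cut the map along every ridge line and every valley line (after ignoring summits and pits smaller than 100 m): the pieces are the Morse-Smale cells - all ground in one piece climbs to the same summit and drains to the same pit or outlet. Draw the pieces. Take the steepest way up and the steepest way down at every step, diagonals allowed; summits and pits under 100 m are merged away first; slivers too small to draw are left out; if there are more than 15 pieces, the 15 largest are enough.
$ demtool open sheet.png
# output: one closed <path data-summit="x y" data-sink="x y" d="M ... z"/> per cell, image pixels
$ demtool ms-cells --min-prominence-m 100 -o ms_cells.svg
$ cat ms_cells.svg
<path data-summit="211 26" data-sink="12 202" d="M213 26l-201 0 0 280 48-25 46-36 31-34 21-27 20-34 14-32 28-14 12-10 3-6-1-7z"/><path data-summit="211 26" data-sink="167 257" d="M234 81l0 10-7 8-35 19-12 29-17 30-17 23-27 32-27 26-23 17-32 19-24 11-1 9 288 0 0-119-18-8-20-22-8-17z"/><path data-summit="211 26" data-sink="300 26" d="M300 26l-87 0 22 55 14 51 11 28 17 23 21 12 2-1z"/>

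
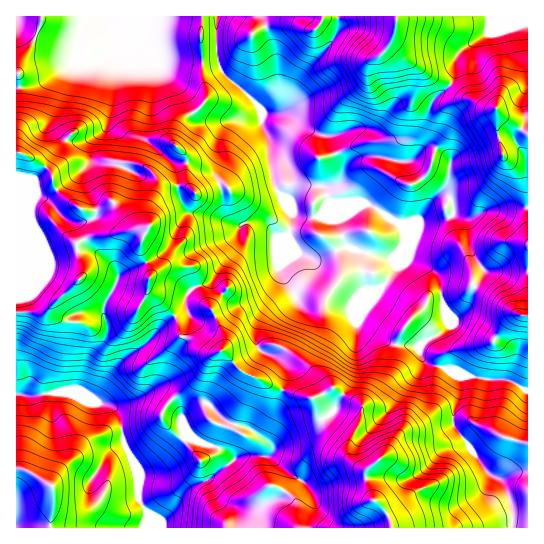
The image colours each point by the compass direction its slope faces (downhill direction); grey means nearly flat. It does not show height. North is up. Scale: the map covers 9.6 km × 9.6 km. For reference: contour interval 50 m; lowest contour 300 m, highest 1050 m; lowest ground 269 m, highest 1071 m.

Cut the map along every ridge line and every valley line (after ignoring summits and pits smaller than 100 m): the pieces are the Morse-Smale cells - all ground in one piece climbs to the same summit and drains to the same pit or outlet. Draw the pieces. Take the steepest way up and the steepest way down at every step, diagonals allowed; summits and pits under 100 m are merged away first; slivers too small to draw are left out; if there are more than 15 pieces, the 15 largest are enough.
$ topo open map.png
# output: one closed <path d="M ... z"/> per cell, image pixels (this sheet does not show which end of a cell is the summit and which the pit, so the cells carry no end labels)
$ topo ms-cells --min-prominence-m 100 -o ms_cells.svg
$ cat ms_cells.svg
<path d="M261 16l-244 0-1 71 14 0 12-4 28-16 7-7-10 14-6 13-6 23-2 13 6 10 11 8 17-1 18-11 6-16 5-43-3-16 2-19-4-8 8 8 10 4 16 16 6 12 0 32-8 36 33 31 1 24 7 17 7 6 24 4 25 9 0 17-21 26-6 12 3 6 15 14 6 3 8-1 22-11 9-9 4-13 11 17 0 6-16 10-14 14-5 14 1 15 5 6 15 5 7 8 3 10-4 16 22 6 10 0 19-9 27 17 2 4-3 13-11 20-1 13 3 6 7 6 5 2 6-2-4 4 0 7 6 17 16 18 4 8 0 6 136 1 1-137-19-11-20 0-23-4-37-12-6-5-4-9 7-10 21-12 2-6-6-17-6-30-6-6-23-11-5-12 2-11-5-10 10-4 27 0 13-4 3-3 0-9-2-6-5-3-10 1 9-8 3-6 3-22-12-10-12-4-18 14-12 0-19-5-20 1-14 12-2 7-2-13-11-27-19-5-24-16-23-2 7-2 6-6 3-8 0-12-4-32z"/><path d="M334 388l-19 9-10 0-23-6-7 22-11 20 1 7-19-13-20-6-20-18-15 2-8 8-1 3-16-17-9-6-10 0-20 10-16 2 8 10 5 30 13 26 2 28 9 14-4 14 246 1 1-7-4-8-16-18-6-17 2-8-13-6-6-9 0-9 12-24 3-15-4-4-14-7z"/><path d="M18 152l-2 1 0 241 18 2 31-4 16 3 13 5 19-30 13-13 19-12 30-30-27-25 3-17-11-26 7-17-16-2-18-20-27 3-9-4-20-16-4-6-1-11-6-7-12-8z"/><path d="M490 16l-228 0 14 42 3 27 0 12-3 8-6 6-7 2 23 2 24 16 19 5 11 27 2 13 2-7 9-9 10-4 15 0 19 5 12 0 8-7 3-5 1-12 11-35 19-17 2-6 2-17 4-9 29-20 3-10z"/><path d="M113 28l3 42-5 43-6 16-22 12-13 0-5-2-9-10-3-6 2-13 10-33 10-12-2-1-31 19-26 6 0 62 18 8 12 8 6 7 1 11 4 6 20 16 9 4 27-3 18 20 16 2-7 17 11 26-3 17 27 26 10-7 0-11 3-5 7-6 16-6 12-18 14-14 3-7 0-16-25-9-24-4-7-6-7-17-1-24-33-31 8-36 0-32-3-8-19-20-10-4z"/><path d="M527 16l-36 0-3 17-29 20-4 9 0 13-4 10-20 20-12 46 11-4 13 6 8 8-3 22-3 6-8 6 9 1 6 5 1 13 4 2 16 1 17-8 38-2z"/><path d="M65 392l-31 4-18-1 0 132 127 1 5-15-9-14-2-28-13-26-3-22-4-10-7-8z"/><path d="M527 208l-37 1-17 8-16 0 10 6 2 24 15 24-11 18-8 20-11 10-7-6 2 13-8 7-15 7-6 6 0 8 6 9 40 13 23 4 20 0 14 9 5 1z"/><path d="M175 317l-6 3-24 25-19 12-12 12-13 22-9 10 10 3 17 1 28-12 10 0 9 6 16 17 1-3 8-8 15-2 20 18 20 6 17 12 1-6 11-20 8-23-41-18-17-20-4-1-11 2-19-14-8-2-3-3z"/><path d="M279 269l-3 14-9 9-14 8-14 4-12-5-11-12-3-7-18 7-7 6-3 5 0 11-10 8 5 17 3 3 8 2 19 14 11-2 4 1 17 20 40 17 5-14-3-10-7-8-15-5-6-10 0-11 5-14 14-14 16-10 0-6z"/><path d="M454 215l-17 6-27 0-10 4 5 10-2 11 5 12 23 11 6 6 7 34 10 10 14-14 3-11 13-23-15-24-2-24z"/>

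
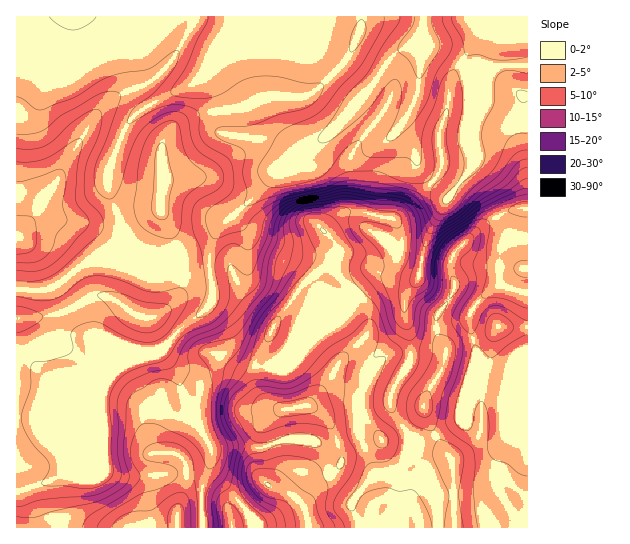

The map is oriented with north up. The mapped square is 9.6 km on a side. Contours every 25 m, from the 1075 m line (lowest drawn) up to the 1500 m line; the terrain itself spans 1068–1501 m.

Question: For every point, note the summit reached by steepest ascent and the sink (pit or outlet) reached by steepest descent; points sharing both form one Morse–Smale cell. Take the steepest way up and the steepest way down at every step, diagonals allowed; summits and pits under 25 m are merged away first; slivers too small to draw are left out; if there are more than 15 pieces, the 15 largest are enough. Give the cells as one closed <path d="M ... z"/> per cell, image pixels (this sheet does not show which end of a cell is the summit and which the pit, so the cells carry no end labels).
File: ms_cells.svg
<path d="M422 33l-9 14-14 4-10 8-17 27-41 46-21 13-21 24-19 10-31 32-22 19-8 24 0 19 4 22-5 15 16 19 7 24 10 8 13 6 15 0 17-7 89-85 27 5 12 0 5-3 1-11-19-7-25-28 5-22 3-28 8-16-1-28 16-20 10-23 6-40z"/><path d="M231 16l-61 0-9 11-11 5-7 0-32-16-42 0-1 17-13 22-6 6-22-4-11 2 1 230 25 2 15-6 21-17 15-8 27-23 0-14-11-29-1-20 17-47 13-15 29-17 23-10 13-10 26-46z"/><path d="M423 35l-6 59-10 23-16 20 1 28-8 16-3 28-5 24 25 26 18 6 2 0 6-26 1 3 7 6 34 15 22 1 8-6 0-3 0 19 2 11 20 7 6 0 1-226-26-1-9 3-14-4-16 1-18-13-15-4z"/><path d="M427 239l-6 19-2 20-12 16-3 9 0 11 7 27 0 17-19 33-1 16 18 28 0 11 6 12 14 17 7 24 3 29 75 0-1-14-18-31 0-13 4-15 9-16 9-25 11-16 0-12-25 10-26-6-1-13 8-14-7-8-8-30 0-10 8-13 13-11 11-6-2-11 1-19-9 9-22-1-34-15-7-6z"/><path d="M350 297l-60 60-21 10-15 0-17-8-8-9 0-7-5-14-12-14-5-8-30 24-16 19 0 3 14 16 8 25 13 23 12 26 5 5 48 0 28-9 21 1 9 4 14 0 25-9 2-2 0-15 29-15 3-12 19-33 0-17-6-26-6 16-18 20-6 2-12-9-20-23 0-6z"/><path d="M161 349l-22 7-20 11-10 10-8 16-8 8-29 70-12 12 1 24 8 21 142-1-2-37 10-27 0-16-28-53-8-25-12-14z"/><path d="M422 16l-189 0-6 18-8 11-7 16-8 12 12 26 4 30 7 6 42 5 22 13 10-1 24-15 14-12 33-39 22-31 22-12 7-10z"/><path d="M203 73l-13 12-35 16-22 16-12 18-12 32-1 20 11 30 1 18 33 25 5 0 19-8 34-17 28-24 31-32 19-10 16-19-7 3-7 0-22-13-44-7-5-4-7-38z"/><path d="M390 401l-4 6-26 11 0 15-2 2-25 9-14 0-9-4-21-1-28 9-50-1 0 24 22 23 19 24 1 10 185 0-1-21-8-32-14-17-6-12 0-11-14-20z"/><path d="M121 236l-28 24-15 8-25 19 18 39 6 6 37 15 12 0 20 5 12-1 7-4 17-20 23-16 6-8 2-8-2-21-2-3-10 2-42-1-6-11-14-14z"/><path d="M53 287l-11 4-26-1 1 127 20 0 61-25 6-5 5-10 10-10 30-14-23-6-12 0-37-15-6-6-8-21z"/><path d="M101 391l-64 26-21 1 1 110 43-1-7-20-1-24 12-12 24-60 5-10 8-8z"/><path d="M527 16l-104 0 0 18 7 14 15 4 18 13 16-1 14 4 9-3 25 0z"/><path d="M503 285l-9 3-17 14-8 13 0 10 8 30 4 6 8 4 21 4 9-4 9 0 0-72-17-4z"/><path d="M382 275l-7 0-4 2-20 21-8 17 0 6 13 16 19 16 6-2 20-24 3-5 1-24 12-19-15 1z"/>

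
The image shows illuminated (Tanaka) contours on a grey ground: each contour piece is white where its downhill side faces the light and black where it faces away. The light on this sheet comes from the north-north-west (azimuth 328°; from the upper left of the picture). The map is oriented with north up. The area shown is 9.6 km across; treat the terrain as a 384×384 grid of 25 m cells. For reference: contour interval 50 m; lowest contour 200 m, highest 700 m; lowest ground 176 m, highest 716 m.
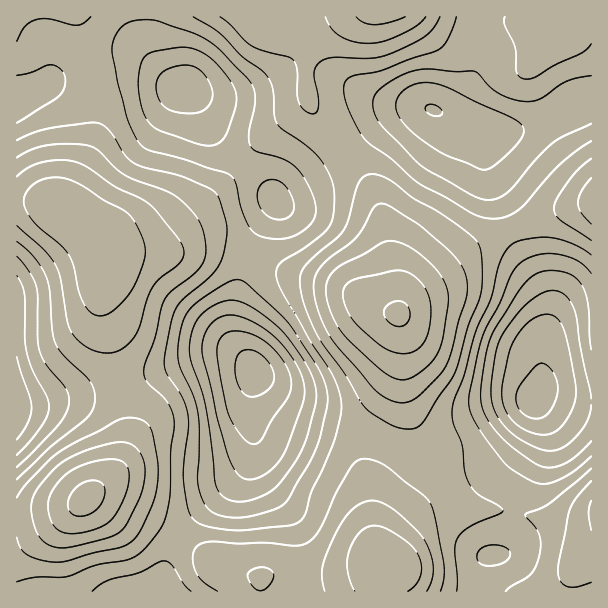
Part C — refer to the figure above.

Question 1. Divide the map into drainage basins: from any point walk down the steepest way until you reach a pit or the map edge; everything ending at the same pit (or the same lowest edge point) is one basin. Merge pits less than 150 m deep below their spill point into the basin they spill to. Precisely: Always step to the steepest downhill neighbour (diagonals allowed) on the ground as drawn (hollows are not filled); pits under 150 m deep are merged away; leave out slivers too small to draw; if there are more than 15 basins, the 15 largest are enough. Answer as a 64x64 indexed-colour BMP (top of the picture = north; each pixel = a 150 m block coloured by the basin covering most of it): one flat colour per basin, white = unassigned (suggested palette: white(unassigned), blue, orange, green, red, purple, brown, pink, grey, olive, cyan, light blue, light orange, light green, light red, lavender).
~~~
<image width="64" height="64" href="data:image/bmp;base64,Qk12CAAAAAAAAHYAAAAoAAAAQAAAAEAAAAABAAQAAAAAAAAIAAATCwAAEwsAABAAAAAAAAAA////ALR3HwAOf/8ALKAsACgn1gC9Z5QAS1aMAMJ34wB/f38AIr28AM++FwDox64AeLv/AIrfmACWmP8A1bDFABEREREREREREREREREREREREREREREREREREREREREREREREREREREREREREREREREREREREREREREREREREREREREREREREREREREiIiIiIiIiERERERERERERERERERERERERERERERERIiIiIiIiIiIiIRERERERERERERERERERERERERERERIiIiIiIiIiIiIhERERERERERERERERERERERERERESIiIiIiIiIiIiIhERERERERERERERERERERERERERESIiIiIiIiIiIiIiEREREREREREREREREREREREREREiIiIiIiIiIiIiIiIRERERERERERERERERERERERERIiIiIiIiIiIiIiIiIhEREREREREREREREVVVVRERESIiIiIiIiIiIiIiIiIiERERERERERERERERVVVVVREiIiIiIiIiIiIiIiIiIiIRERERERERERERERFVVVVVUiIiIiIiIiIiIiIiIiIiIhEREREREREREREREVVVVVVVIiIiIiIiIiIiIiIiIiIiERERERERERERERERVVVVVVVSIiIiIiIiIiIiIiIiIiIRERERERERERERERFVVVVVVVUiIiIiIiIiIiIiIiIiIiEREREREREREREREVVVVVVVVSIiIiIiIiIiIiIiIiIiIRERERERERERERERVVVVVVVVIiIiIiIiIiIiIiIiIiIiERERERERERERERFVVVVVVVUiIiIiIiIiIiIiIiIiIiIREREREREREREREVVVVVVVVSIiIiIiIiIiIiIiIiIiIhERERERERERERERVVVVVVVVIiIiIiIiIiIiIiIiIiIiIRERERERERERERFVVVVVVVUiIiIiIiIiIiIiIiIiIiIhEREREREREREREVVVVVVVVSIiIiIiIiIiIiIiIiIiIiERERERERERERERVVVVVVVVIiIiIiIiIiIiIiIiIiIiIRERERERERERERFVVVVVVVIiIiIiIiIiIiIiIiIiIiIhEREREREREREREVVVVVVVUiIiIiIiIiIiIiIiIiIiIiERERERERERERERVVVVVVVSIiIiIiIiIiIiIiIiIiIiIRERERERERERERFVVVVVVVIiIiIiIiIiIiIiIiIiIiIhEREREREREREREVVVVVVVUiIiIiIiIiIiIiIiIiIiIiERERERERERERERVVVVVVUiIiIiIiIiIiIiIiIiIiIiIRERERERERERERFVVVVVVSIiIiIiIiIiIiIiIiIiIiIhEREREREREREREVVVVVVVIiIiIiIiIiIiIiIiIiIiIiERERERERERERERVVVVVVUiIiIiIiIiIiIiIiIiIiIjMRERERERERERERFVVVVVUiIiIiIiIiIiIiIiIiIiIzNBEREREREREREREVVVVVVVIiIiIiIiIiIiIiIiIiMzM0QRERERERERERERVVVVVVUiIiIiIiIiIiIiIiIzMzMzREQRERERERERERFVVVVVVSIiIiIiIiIiIiIjMzMzMzNEREEREREREREREVVVVVVVIiIiIiIiIiIiMzMzMzMzM0RERBERERERERERVVVVVVUzIiIiIiIiIjMzMzMzMzMzREREQRERERERERFVVVVVVTMzMzMzMzMzMzMzMzMzMzREREREQREREREREVVVVVVTMzMzMzMzMzMzMzMzMzMzNEREREREQRERERERVVVVVTMzMzMzMzMzMzMzMzMzMzM0REREREREQRERERFVVVUzMzMzMzMzMzMzMzMzMzMzMzRERERERERERBEREVVVUzMzMzMzMzMzMzMzMzMzMzMzREREREREREREREERMzMzMzMzMzMzMzMzMzMzMzMzMzNEREREREREREREREQzMzMzMzMzMzMzMzMzMzMzMzMzM0RERERERERERERERDMzMzMzMzMzMzMzMzMzMzMzMzM0REREREREREREREREMzMzMzMzMzMzMzMzMzMzMzMzMzREREREREREREREREQzMzMzMzMzMzMzMzMzMzMzMzMzRERERERERERERERERDMzMzMzMzMzMzMzMzMzMzMzMzREREREREREREREREREMzMzMzMzMzMzMzMzMzMzMzMzREREREREREREREREREQzMzMzMzMzMzMzMzMzMzMzMzNERERERERERERERERERDMzMzMzMzMzMzMzMzMzMzMzNEREREREREREREREREREMzMzMzMzMzMzMzMzMzMzMzNEREREREREREREREREREQzMzMzMzMzMzMzMzMzMzMzNERERERERERERERERERERDMzMzMzMzMzMzMzMzMzMzM0REREREREREREREREREREMzMzMzMzMzMzMzMzMzMzM0REREREREREREREREREREQzMzMzMzMzMzMzMzMzMzMzRERERERERERERERERERERDMzMzMzMzMzMzMzMzMzMzNEREREREREREREREREREREMzMzMzMzMzMzMzMzMzMzM0REREREREREREREREREREQzMzMzMzMzMzMzMzMzMzMzNERERERERERERERERERERDMzMzMzMzMzMzMzMzMzMzM0REREREREREREREREREREMzMzMzMzMzMzMzMzMzMzMzNEREREREREREREREREREQzMzMzMzMzMzMzMzMzMzMzMzRERERERERERERERERERDMzMzMzMzMzMzMzMzMzMzMzM0RERERERERERERERERE"/>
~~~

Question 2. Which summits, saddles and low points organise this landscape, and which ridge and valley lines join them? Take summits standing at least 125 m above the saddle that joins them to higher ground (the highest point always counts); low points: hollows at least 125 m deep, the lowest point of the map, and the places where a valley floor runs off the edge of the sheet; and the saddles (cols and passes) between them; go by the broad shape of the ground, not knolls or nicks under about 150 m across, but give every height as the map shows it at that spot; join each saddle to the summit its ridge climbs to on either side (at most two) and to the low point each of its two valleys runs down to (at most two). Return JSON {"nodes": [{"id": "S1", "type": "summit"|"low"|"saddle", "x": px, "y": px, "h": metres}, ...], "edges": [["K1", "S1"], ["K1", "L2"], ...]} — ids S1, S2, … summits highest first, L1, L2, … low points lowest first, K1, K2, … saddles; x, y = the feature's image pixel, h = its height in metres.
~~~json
{"nodes": [
{"id": "S1", "type": "summit", "x": 86, "y": 498, "h": 716},
{"id": "S2", "type": "summit", "x": 398, "y": 314, "h": 708},
{"id": "S3", "type": "summit", "x": 395, "y": 567, "h": 650},
{"id": "S4", "type": "summit", "x": 107, "y": 269, "h": 649},
{"id": "S5", "type": "summit", "x": 381, "y": 17, "h": 615},
{"id": "L1", "type": "low", "x": 534, "y": 401, "h": 176},
{"id": "L2", "type": "low", "x": 254, "y": 372, "h": 179},
{"id": "L3", "type": "low", "x": 182, "y": 87, "h": 272},
{"id": "L4", "type": "low", "x": 434, "y": 110, "h": 298},
{"id": "L5", "type": "low", "x": 17, "y": 402, "h": 304},
{"id": "K1", "type": "saddle", "x": 119, "y": 384, "h": 523},
{"id": "K2", "type": "saddle", "x": 420, "y": 453, "h": 489},
{"id": "K3", "type": "saddle", "x": 390, "y": 444, "h": 487},
{"id": "K4", "type": "saddle", "x": 179, "y": 534, "h": 476},
{"id": "K5", "type": "saddle", "x": 347, "y": 150, "h": 468},
{"id": "K6", "type": "saddle", "x": 512, "y": 228, "h": 463},
{"id": "K7", "type": "saddle", "x": 248, "y": 255, "h": 424}],
"edges": [["K1", "S1"], ["K1", "S4"], ["K1", "L2"], ["K1", "L5"], ["K2", "S2"], ["K2", "S3"], ["K2", "L1"], ["K3", "S2"], ["K3", "S3"], ["K3", "L1"], ["K3", "L2"], ["K4", "S1"], ["K4", "S3"], ["K4", "L1"], ["K4", "L2"], ["K5", "S2"], ["K5", "S5"], ["K5", "L3"], ["K5", "L4"], ["K6", "S2"], ["K6", "L1"], ["K6", "L4"], ["K7", "S2"], ["K7", "S4"], ["K7", "L2"], ["K7", "L3"]]}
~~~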